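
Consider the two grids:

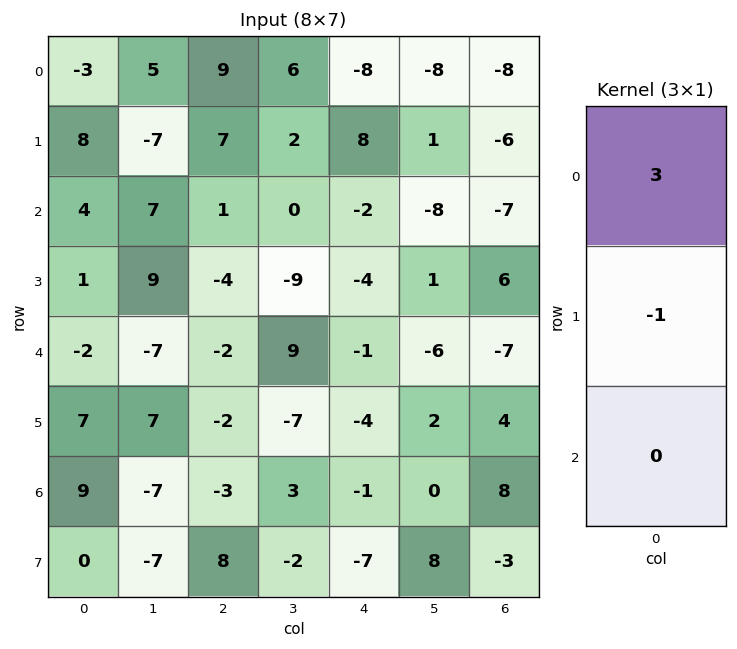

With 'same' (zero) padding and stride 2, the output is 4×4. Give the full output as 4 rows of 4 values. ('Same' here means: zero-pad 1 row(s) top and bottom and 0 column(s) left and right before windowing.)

3 -9 8 8
20 20 26 -11
5 -10 -11 25
12 -3 -11 4

Output[0,0]: The receptive field on the zero-padded input at this output position is [0 / -3 / 8]. Elementwise product with the kernel and sum: 0·3 + -3·-1.
Output[0,1]: The receptive field on the zero-padded input at this output position is [0 / 9 / 7]. Elementwise product with the kernel and sum: 0·3 + 9·-1.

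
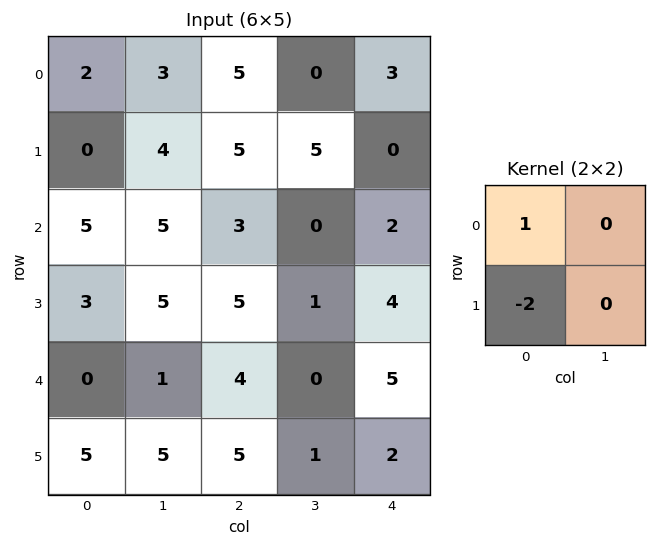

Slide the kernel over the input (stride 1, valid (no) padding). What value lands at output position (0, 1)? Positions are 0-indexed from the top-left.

The receptive field on the input at this output position is [3 5 / 4 5]. Elementwise product with the kernel and sum: 3·1 + 4·-2.

-5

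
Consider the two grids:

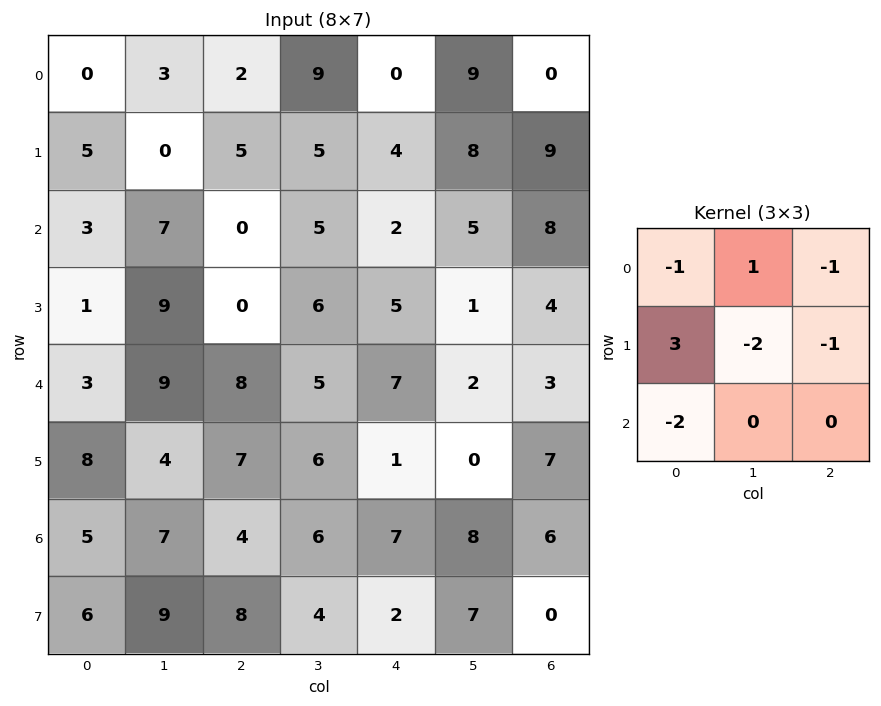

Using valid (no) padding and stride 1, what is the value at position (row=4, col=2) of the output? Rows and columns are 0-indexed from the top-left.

-10

The receptive field on the input at this output position is [8 5 7 / 7 6 1 / 4 6 7]. Elementwise product with the kernel and sum: 8·-1 + 5·1 + 7·-1 + 7·3 + 6·-2 + 1·-1 + 4·-2.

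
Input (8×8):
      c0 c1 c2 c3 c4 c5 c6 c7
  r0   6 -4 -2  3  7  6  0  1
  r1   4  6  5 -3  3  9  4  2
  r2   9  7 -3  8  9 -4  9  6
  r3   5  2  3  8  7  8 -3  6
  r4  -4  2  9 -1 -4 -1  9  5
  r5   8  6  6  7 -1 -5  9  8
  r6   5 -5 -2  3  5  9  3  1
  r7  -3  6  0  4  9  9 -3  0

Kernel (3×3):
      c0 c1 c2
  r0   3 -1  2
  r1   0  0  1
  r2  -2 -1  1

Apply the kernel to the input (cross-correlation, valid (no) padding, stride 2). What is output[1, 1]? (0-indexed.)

The receptive field on the input at this output position is [-3 8 9 / 3 8 7 / 9 -1 -4]. Elementwise product with the kernel and sum: -3·3 + 8·-1 + 9·2 + 7·1 + 9·-2 + -1·-1 + -4·1.

-13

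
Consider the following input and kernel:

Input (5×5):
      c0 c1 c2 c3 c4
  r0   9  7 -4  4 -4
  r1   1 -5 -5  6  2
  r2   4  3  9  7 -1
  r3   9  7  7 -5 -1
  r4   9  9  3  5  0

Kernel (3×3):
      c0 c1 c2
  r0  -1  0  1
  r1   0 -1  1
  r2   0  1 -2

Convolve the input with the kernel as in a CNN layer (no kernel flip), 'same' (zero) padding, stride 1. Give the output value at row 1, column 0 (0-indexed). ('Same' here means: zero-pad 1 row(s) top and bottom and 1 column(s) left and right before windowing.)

-1

The receptive field on the zero-padded input at this output position is [0 9 7 / 0 1 -5 / 0 4 3]. Elementwise product with the kernel and sum: 0·-1 + 7·1 + 1·-1 + -5·1 + 4·1 + 3·-2.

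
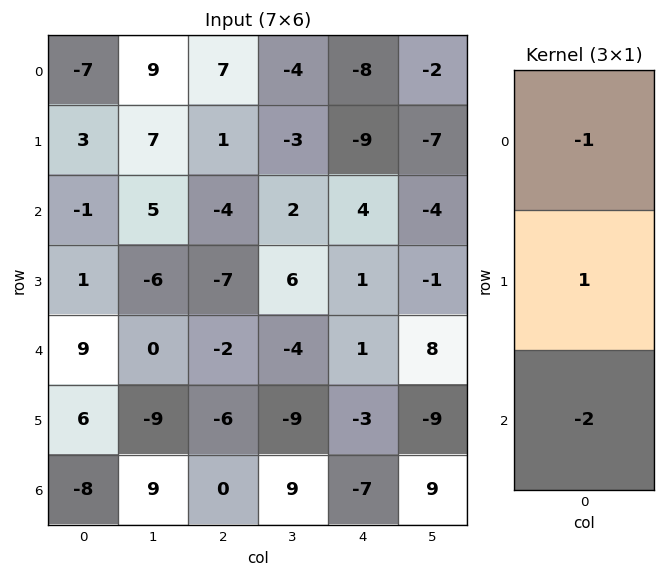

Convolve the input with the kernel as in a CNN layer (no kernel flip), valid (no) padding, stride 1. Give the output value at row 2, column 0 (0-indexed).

The receptive field on the input at this output position is [-1 / 1 / 9]. Elementwise product with the kernel and sum: -1·-1 + 1·1 + 9·-2.

-16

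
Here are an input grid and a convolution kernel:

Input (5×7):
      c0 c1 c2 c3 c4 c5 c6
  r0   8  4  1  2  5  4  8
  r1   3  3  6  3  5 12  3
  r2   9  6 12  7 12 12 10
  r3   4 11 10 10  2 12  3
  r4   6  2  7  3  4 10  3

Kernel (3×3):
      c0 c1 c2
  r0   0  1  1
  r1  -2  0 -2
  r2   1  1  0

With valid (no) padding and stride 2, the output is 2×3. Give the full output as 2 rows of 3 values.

Output[0,0]: The receptive field on the input at this output position is [8 4 1 / 3 3 6 / 9 6 12]. Elementwise product with the kernel and sum: 4·1 + 1·1 + 3·-2 + 6·-2 + 9·1 + 6·1.
Output[0,1]: The receptive field on the input at this output position is [1 2 5 / 6 3 5 / 12 7 12]. Elementwise product with the kernel and sum: 2·1 + 5·1 + 6·-2 + 5·-2 + 12·1 + 7·1.

2 4 20
-2 5 26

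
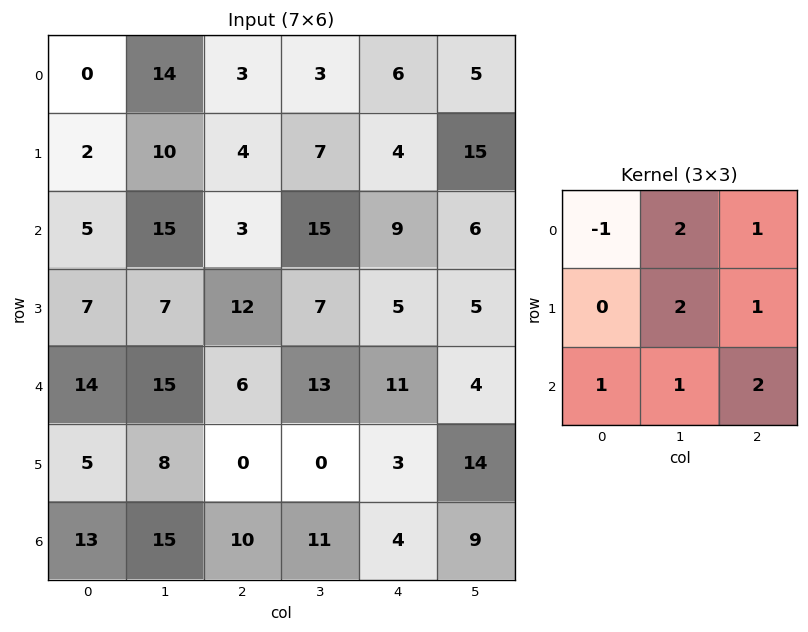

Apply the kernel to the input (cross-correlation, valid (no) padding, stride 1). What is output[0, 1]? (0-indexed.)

The receptive field on the input at this output position is [14 3 3 / 10 4 7 / 15 3 15]. Elementwise product with the kernel and sum: 14·-1 + 3·2 + 3·1 + 4·2 + 7·1 + 15·1 + 3·1 + 15·2.

58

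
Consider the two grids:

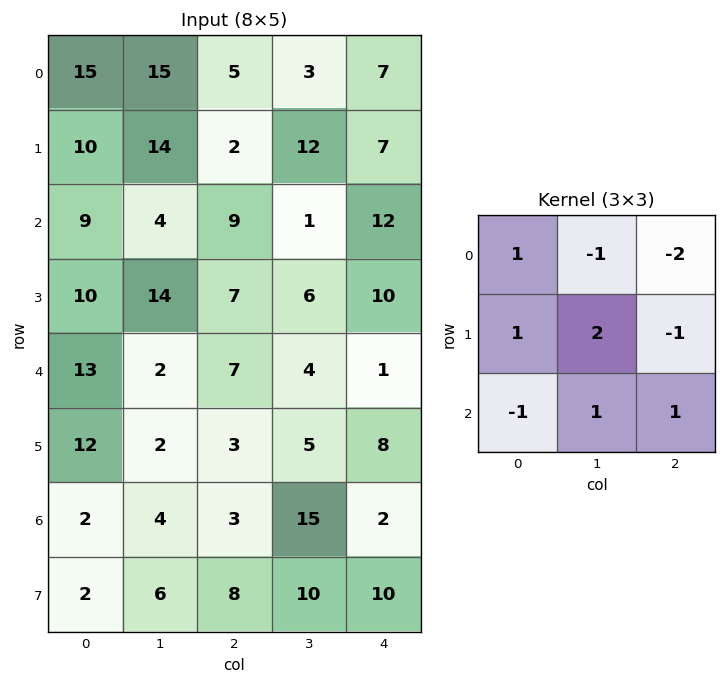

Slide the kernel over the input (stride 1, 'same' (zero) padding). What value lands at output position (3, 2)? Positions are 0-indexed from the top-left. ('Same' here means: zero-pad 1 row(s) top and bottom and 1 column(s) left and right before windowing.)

The receptive field on the zero-padded input at this output position is [4 9 1 / 14 7 6 / 2 7 4]. Elementwise product with the kernel and sum: 4·1 + 9·-1 + 1·-2 + 14·1 + 7·2 + 6·-1 + 2·-1 + 7·1 + 4·1.

24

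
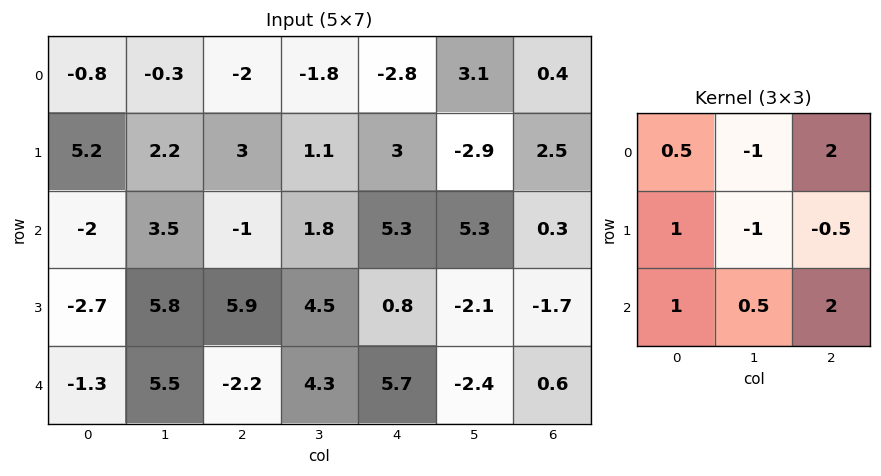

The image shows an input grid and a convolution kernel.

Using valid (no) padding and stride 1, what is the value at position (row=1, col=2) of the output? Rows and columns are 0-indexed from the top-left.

The receptive field on the input at this output position is [3 1.1 3 / -1 1.8 5.3 / 5.9 4.5 0.8]. Elementwise product with the kernel and sum: 3·0.5 + 1.1·-1 + 3·2 + -1·1 + 1.8·-1 + 5.3·-0.5 + 5.9·1 + 4.5·0.5 + 0.8·2.

10.7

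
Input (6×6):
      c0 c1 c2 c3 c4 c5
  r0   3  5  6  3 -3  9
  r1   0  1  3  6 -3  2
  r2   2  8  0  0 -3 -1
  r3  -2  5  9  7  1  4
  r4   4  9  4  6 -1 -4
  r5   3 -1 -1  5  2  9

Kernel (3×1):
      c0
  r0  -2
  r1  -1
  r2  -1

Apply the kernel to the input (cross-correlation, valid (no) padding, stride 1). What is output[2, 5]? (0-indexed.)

The receptive field on the input at this output position is [-1 / 4 / -4]. Elementwise product with the kernel and sum: -1·-2 + 4·-1 + -4·-1.

2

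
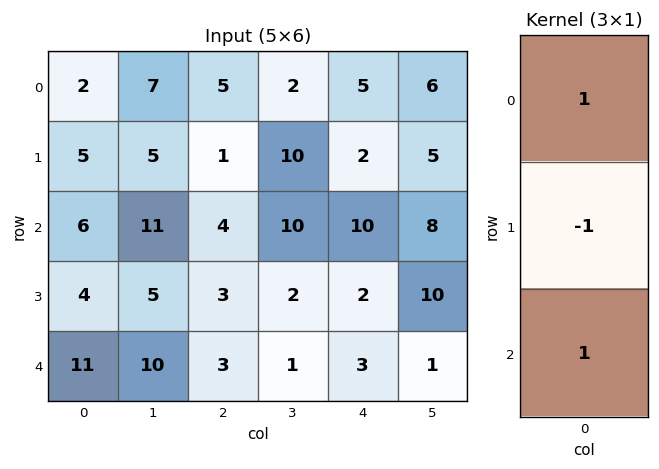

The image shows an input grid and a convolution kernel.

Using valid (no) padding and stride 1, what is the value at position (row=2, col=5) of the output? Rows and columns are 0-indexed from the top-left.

The receptive field on the input at this output position is [8 / 10 / 1]. Elementwise product with the kernel and sum: 8·1 + 10·-1 + 1·1.

-1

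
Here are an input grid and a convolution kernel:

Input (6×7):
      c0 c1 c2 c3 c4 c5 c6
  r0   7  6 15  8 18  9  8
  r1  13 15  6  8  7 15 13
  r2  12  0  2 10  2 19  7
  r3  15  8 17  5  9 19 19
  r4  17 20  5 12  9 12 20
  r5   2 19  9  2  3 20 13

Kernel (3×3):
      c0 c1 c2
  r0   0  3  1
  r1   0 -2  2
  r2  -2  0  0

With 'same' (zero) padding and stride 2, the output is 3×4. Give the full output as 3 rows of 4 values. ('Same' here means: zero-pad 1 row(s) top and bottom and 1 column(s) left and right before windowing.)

-2 -44 -34 -46
30 26 60 -13
59 32 48 -23

Output[0,0]: The receptive field on the zero-padded input at this output position is [0 0 0 / 0 7 6 / 0 13 15]. Elementwise product with the kernel and sum: 0·3 + 0·1 + 7·-2 + 6·2 + 0·-2.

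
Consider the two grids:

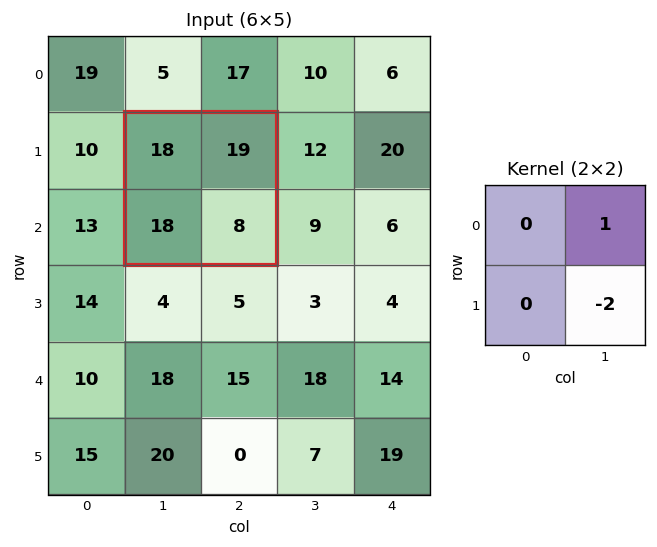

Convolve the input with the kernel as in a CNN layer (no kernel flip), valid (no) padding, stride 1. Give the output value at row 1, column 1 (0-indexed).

3

The receptive field on the input at this output position is [18 19 / 18 8]. Elementwise product with the kernel and sum: 19·1 + 8·-2.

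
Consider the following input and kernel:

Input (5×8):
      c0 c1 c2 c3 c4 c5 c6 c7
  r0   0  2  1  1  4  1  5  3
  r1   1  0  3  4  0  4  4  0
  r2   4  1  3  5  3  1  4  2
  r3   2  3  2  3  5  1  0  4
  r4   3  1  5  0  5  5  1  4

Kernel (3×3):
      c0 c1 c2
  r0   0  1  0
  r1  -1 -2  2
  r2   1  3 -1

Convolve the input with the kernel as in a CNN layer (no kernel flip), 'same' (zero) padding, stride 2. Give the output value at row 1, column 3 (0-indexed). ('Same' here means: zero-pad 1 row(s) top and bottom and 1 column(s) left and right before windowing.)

-4

The receptive field on the zero-padded input at this output position is [4 4 0 / 1 4 2 / 1 0 4]. Elementwise product with the kernel and sum: 4·1 + 1·-1 + 4·-2 + 2·2 + 1·1 + 0·3 + 4·-1.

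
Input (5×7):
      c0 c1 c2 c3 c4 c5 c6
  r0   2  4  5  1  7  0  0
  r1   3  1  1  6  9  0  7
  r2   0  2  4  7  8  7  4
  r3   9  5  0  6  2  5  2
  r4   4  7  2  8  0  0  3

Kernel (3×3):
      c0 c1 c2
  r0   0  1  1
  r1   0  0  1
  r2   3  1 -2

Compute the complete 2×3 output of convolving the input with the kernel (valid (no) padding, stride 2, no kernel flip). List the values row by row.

4 20 30
21 31 7

Output[0,0]: The receptive field on the input at this output position is [2 4 5 / 3 1 1 / 0 2 4]. Elementwise product with the kernel and sum: 4·1 + 5·1 + 1·1 + 0·3 + 2·1 + 4·-2.
Output[0,1]: The receptive field on the input at this output position is [5 1 7 / 1 6 9 / 4 7 8]. Elementwise product with the kernel and sum: 1·1 + 7·1 + 9·1 + 4·3 + 7·1 + 8·-2.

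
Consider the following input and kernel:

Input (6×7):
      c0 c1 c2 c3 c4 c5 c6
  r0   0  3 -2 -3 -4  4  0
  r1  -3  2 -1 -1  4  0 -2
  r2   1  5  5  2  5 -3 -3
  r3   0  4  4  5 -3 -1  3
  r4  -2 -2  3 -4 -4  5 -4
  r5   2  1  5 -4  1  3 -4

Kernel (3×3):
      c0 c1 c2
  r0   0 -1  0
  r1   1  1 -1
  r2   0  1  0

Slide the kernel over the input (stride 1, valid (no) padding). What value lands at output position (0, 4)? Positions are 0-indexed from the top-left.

-1

The receptive field on the input at this output position is [-4 4 0 / 4 0 -2 / 5 -3 -3]. Elementwise product with the kernel and sum: 4·-1 + 4·1 + 0·1 + -2·-1 + -3·1.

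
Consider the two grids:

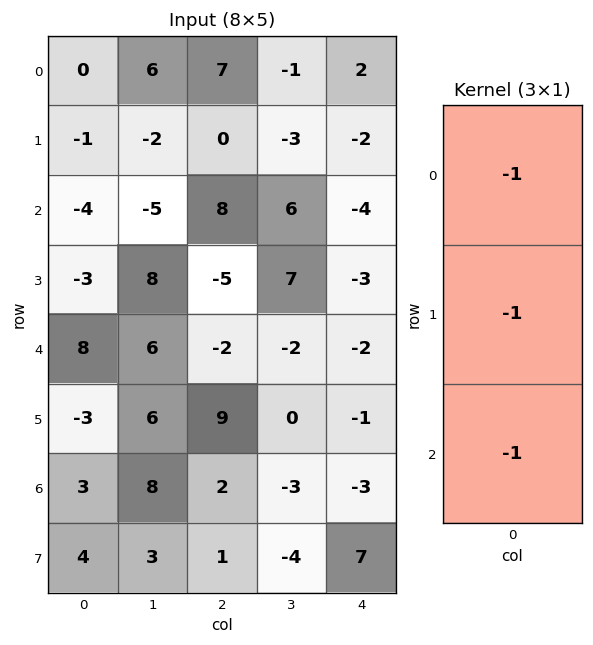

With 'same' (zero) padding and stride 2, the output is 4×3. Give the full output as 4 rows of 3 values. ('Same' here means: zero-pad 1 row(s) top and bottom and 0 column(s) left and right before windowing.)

1 -7 0
8 -3 9
-2 -2 6
-4 -12 -3

Output[0,0]: The receptive field on the zero-padded input at this output position is [0 / 0 / -1]. Elementwise product with the kernel and sum: 0·-1 + 0·-1 + -1·-1.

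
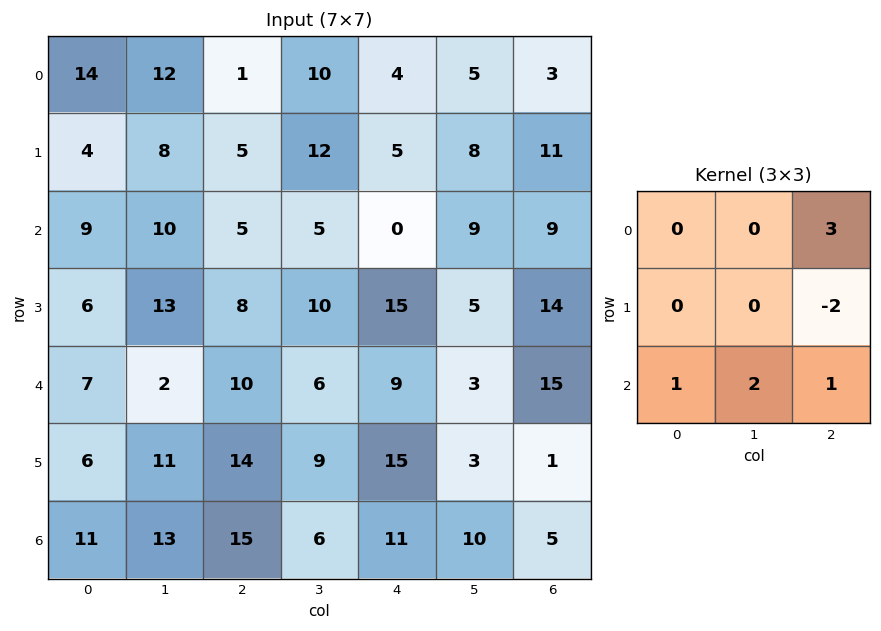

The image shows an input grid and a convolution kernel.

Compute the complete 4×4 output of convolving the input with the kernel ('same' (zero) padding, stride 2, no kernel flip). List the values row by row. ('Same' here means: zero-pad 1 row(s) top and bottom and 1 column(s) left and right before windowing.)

Output[0,0]: The receptive field on the zero-padded input at this output position is [0 0 0 / 0 14 12 / 0 4 8]. Elementwise product with the kernel and sum: 0·3 + 12·-2 + 0·1 + 4·2 + 8·1.

-8 10 20 30
29 65 51 33
58 66 51 5
7 15 -11 0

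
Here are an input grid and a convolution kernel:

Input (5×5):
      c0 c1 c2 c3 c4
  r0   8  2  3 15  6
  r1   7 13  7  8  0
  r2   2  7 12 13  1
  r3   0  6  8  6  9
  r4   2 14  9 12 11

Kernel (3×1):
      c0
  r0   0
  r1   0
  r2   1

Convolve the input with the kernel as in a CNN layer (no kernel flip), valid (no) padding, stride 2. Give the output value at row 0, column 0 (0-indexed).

The receptive field on the input at this output position is [8 / 7 / 2]. Elementwise product with the kernel and sum: 2·1.

2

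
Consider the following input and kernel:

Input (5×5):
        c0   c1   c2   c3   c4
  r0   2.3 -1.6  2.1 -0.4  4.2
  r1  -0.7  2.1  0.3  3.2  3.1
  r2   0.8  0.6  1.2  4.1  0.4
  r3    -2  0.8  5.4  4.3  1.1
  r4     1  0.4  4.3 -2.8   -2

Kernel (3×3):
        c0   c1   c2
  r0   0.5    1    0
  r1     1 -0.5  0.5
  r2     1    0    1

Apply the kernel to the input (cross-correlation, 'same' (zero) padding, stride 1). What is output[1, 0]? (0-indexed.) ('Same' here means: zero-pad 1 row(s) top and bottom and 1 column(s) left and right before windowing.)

The receptive field on the zero-padded input at this output position is [0 2.3 -1.6 / 0 -0.7 2.1 / 0 0.8 0.6]. Elementwise product with the kernel and sum: 0·0.5 + 2.3·1 + 0·1 + -0.7·-0.5 + 2.1·0.5 + 0·1 + 0.6·1.

4.3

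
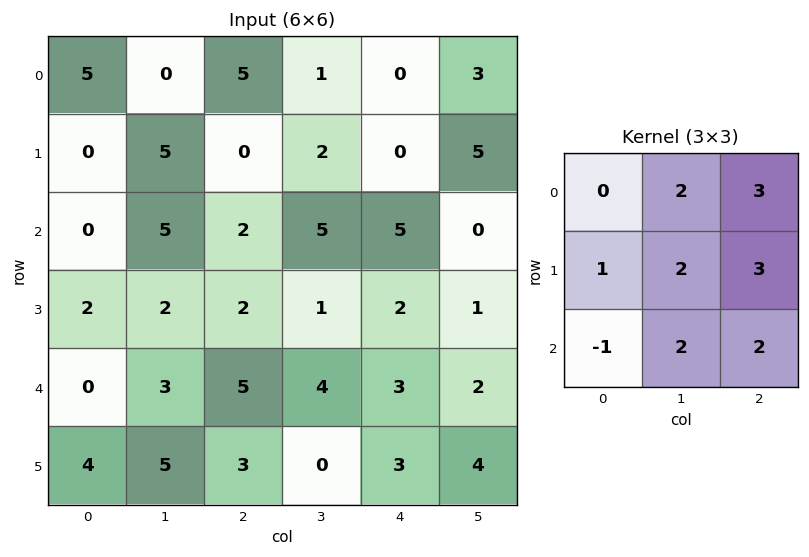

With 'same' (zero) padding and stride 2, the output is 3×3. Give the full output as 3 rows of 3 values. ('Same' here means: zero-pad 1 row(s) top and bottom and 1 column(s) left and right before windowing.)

Output[0,0]: The receptive field on the zero-padded input at this output position is [0 0 0 / 0 5 0 / 0 0 5]. Elementwise product with the kernel and sum: 0·2 + 0·3 + 0·1 + 5·2 + 0·3 + 0·-1 + 0·2 + 5·2.
Output[0,1]: The receptive field on the zero-padded input at this output position is [0 0 0 / 0 5 1 / 5 0 2]. Elementwise product with the kernel and sum: 0·2 + 0·3 + 0·1 + 5·2 + 1·3 + 5·-1 + 0·2 + 2·2.

20 12 18
38 34 35
37 33 37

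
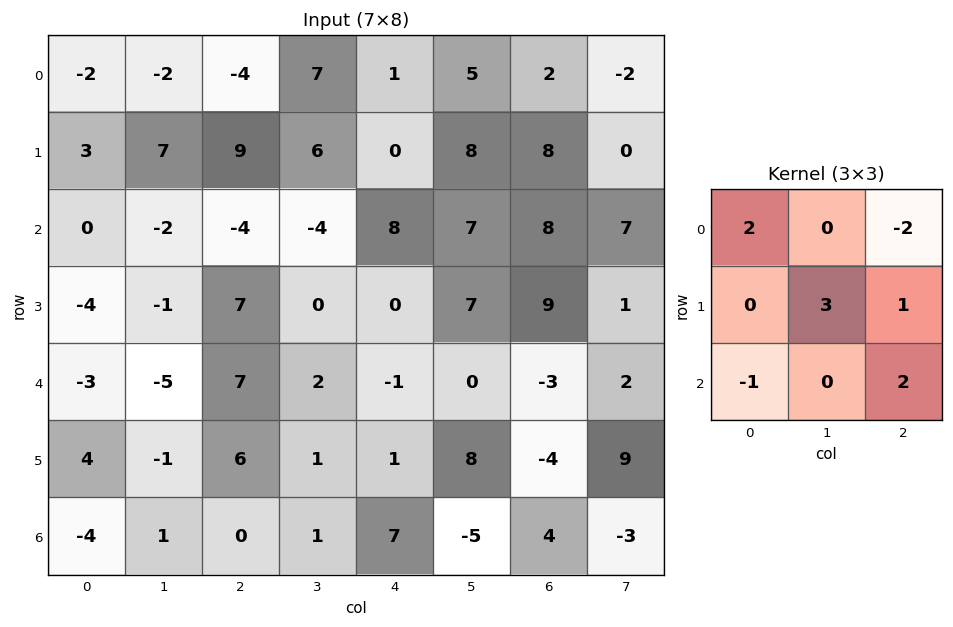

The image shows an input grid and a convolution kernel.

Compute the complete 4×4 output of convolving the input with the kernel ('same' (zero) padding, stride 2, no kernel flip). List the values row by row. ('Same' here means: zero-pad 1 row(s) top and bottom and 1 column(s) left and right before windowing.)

6 0 18 -4
-18 -13 41 42
-14 24 -2 15
-9 -3 2 7

Output[0,0]: The receptive field on the zero-padded input at this output position is [0 0 0 / 0 -2 -2 / 0 3 7]. Elementwise product with the kernel and sum: 0·2 + 0·-2 + -2·3 + -2·1 + 0·-1 + 7·2.
Output[0,1]: The receptive field on the zero-padded input at this output position is [0 0 0 / -2 -4 7 / 7 9 6]. Elementwise product with the kernel and sum: 0·2 + 0·-2 + -4·3 + 7·1 + 7·-1 + 6·2.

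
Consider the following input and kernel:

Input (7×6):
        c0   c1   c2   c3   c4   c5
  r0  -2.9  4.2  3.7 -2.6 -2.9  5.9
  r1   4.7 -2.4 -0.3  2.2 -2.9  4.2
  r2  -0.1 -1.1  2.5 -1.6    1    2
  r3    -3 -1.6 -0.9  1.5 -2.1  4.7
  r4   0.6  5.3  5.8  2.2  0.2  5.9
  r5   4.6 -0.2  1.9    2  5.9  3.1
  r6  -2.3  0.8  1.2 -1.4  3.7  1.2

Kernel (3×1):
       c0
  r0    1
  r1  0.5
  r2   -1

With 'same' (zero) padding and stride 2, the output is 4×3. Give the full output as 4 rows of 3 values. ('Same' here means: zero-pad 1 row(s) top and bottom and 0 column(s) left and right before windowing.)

-6.15 2.15 1.45
7.65 1.85 -0.3
-7.3 0.1 -7.9
3.45 2.5 7.75

Output[0,0]: The receptive field on the zero-padded input at this output position is [0 / -2.9 / 4.7]. Elementwise product with the kernel and sum: 0·1 + -2.9·0.5 + 4.7·-1.
Output[0,1]: The receptive field on the zero-padded input at this output position is [0 / 3.7 / -0.3]. Elementwise product with the kernel and sum: 0·1 + 3.7·0.5 + -0.3·-1.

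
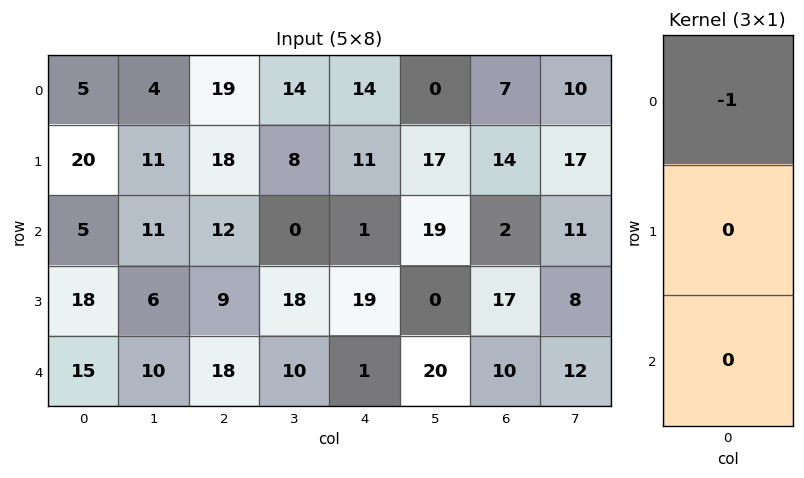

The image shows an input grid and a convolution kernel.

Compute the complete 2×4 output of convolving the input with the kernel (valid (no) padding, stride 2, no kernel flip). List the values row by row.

-5 -19 -14 -7
-5 -12 -1 -2

Output[0,0]: The receptive field on the input at this output position is [5 / 20 / 5]. Elementwise product with the kernel and sum: 5·-1.
Output[0,1]: The receptive field on the input at this output position is [19 / 18 / 12]. Elementwise product with the kernel and sum: 19·-1.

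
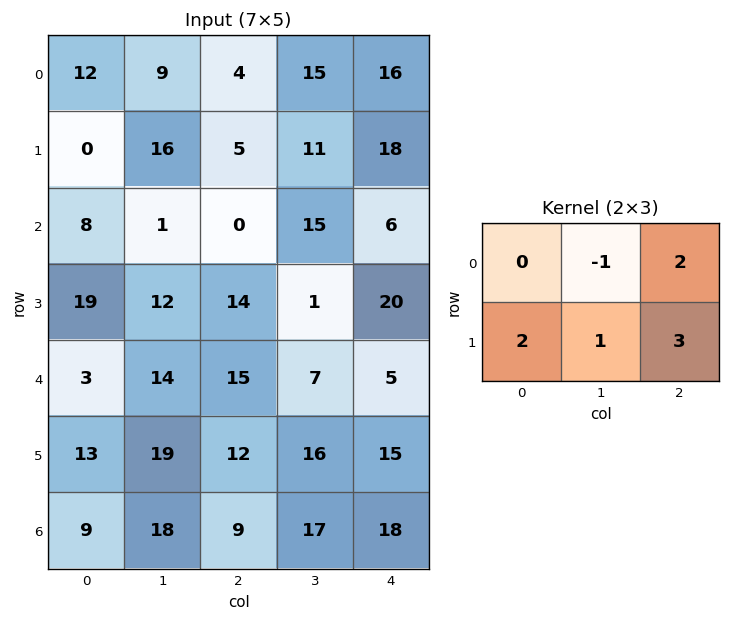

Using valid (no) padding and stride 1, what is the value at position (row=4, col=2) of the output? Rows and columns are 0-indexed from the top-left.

The receptive field on the input at this output position is [15 7 5 / 12 16 15]. Elementwise product with the kernel and sum: 7·-1 + 5·2 + 12·2 + 16·1 + 15·3.

88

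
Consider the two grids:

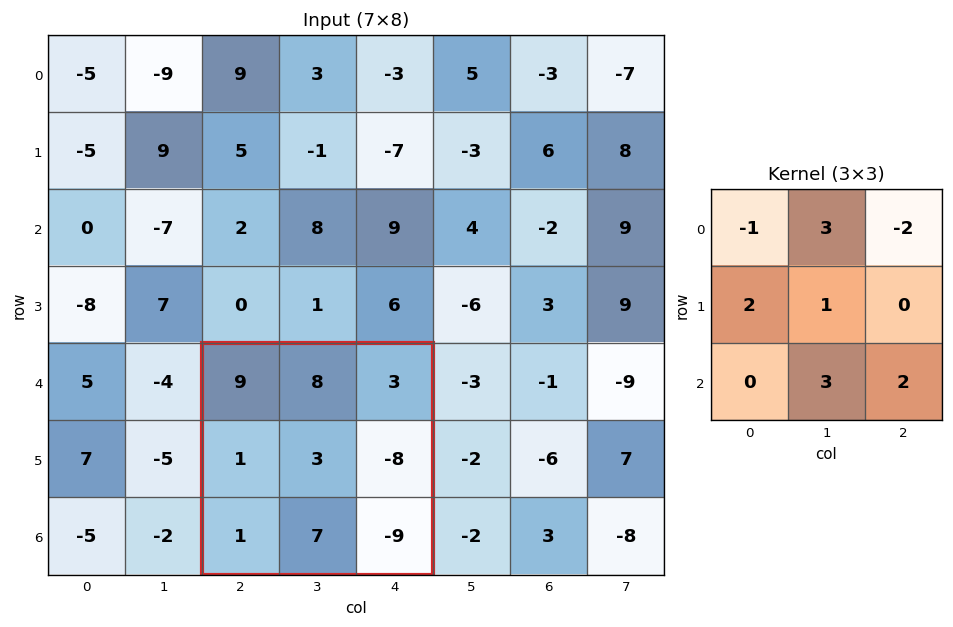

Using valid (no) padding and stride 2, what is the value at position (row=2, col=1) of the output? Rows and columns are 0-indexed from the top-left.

17

The receptive field on the input at this output position is [9 8 3 / 1 3 -8 / 1 7 -9]. Elementwise product with the kernel and sum: 9·-1 + 8·3 + 3·-2 + 1·2 + 3·1 + 7·3 + -9·2.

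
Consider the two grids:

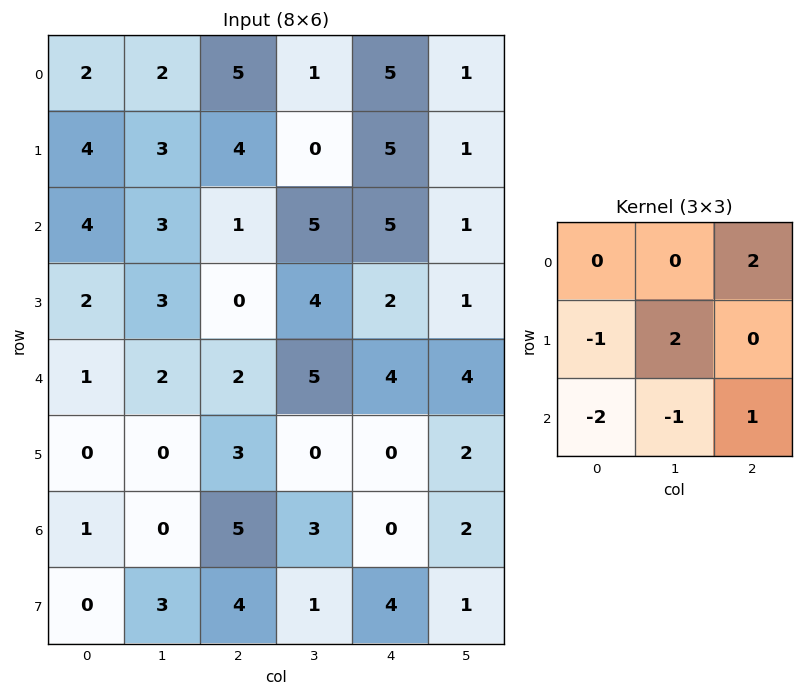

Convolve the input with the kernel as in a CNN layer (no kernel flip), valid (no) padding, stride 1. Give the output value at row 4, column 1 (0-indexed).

14

The receptive field on the input at this output position is [2 2 5 / 0 3 0 / 0 5 3]. Elementwise product with the kernel and sum: 5·2 + 0·-1 + 3·2 + 0·-2 + 5·-1 + 3·1.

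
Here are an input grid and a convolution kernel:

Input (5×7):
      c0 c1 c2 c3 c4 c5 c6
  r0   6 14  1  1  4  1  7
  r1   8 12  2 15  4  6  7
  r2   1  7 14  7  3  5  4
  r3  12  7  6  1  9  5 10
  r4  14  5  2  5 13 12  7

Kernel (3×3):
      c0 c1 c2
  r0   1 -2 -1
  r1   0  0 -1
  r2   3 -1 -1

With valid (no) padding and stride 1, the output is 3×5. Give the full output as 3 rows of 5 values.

-43 -4 23 -1 -12
-9 0 -27 -15 -7
2 -21 -24 -19 -1

Output[0,0]: The receptive field on the input at this output position is [6 14 1 / 8 12 2 / 1 7 14]. Elementwise product with the kernel and sum: 6·1 + 14·-2 + 1·-1 + 2·-1 + 1·3 + 7·-1 + 14·-1.
Output[0,1]: The receptive field on the input at this output position is [14 1 1 / 12 2 15 / 7 14 7]. Elementwise product with the kernel and sum: 14·1 + 1·-2 + 1·-1 + 15·-1 + 7·3 + 14·-1 + 7·-1.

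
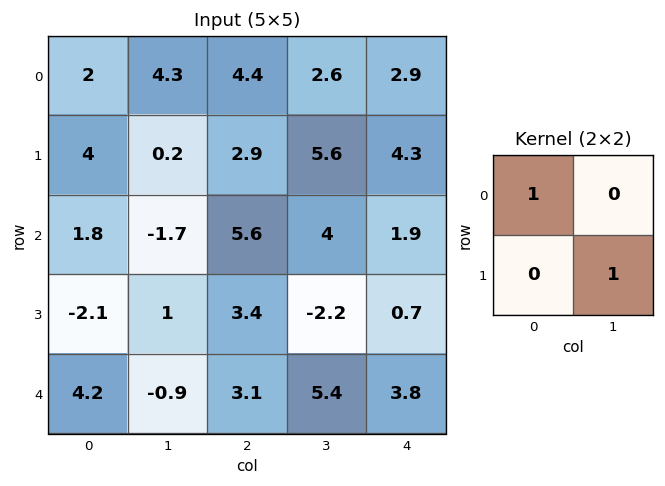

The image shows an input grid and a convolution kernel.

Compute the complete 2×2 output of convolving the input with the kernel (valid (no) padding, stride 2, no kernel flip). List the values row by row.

2.2 10
2.8 3.4

Output[0,0]: The receptive field on the input at this output position is [2 4.3 / 4 0.2]. Elementwise product with the kernel and sum: 2·1 + 0.2·1.
Output[0,1]: The receptive field on the input at this output position is [4.4 2.6 / 2.9 5.6]. Elementwise product with the kernel and sum: 4.4·1 + 5.6·1.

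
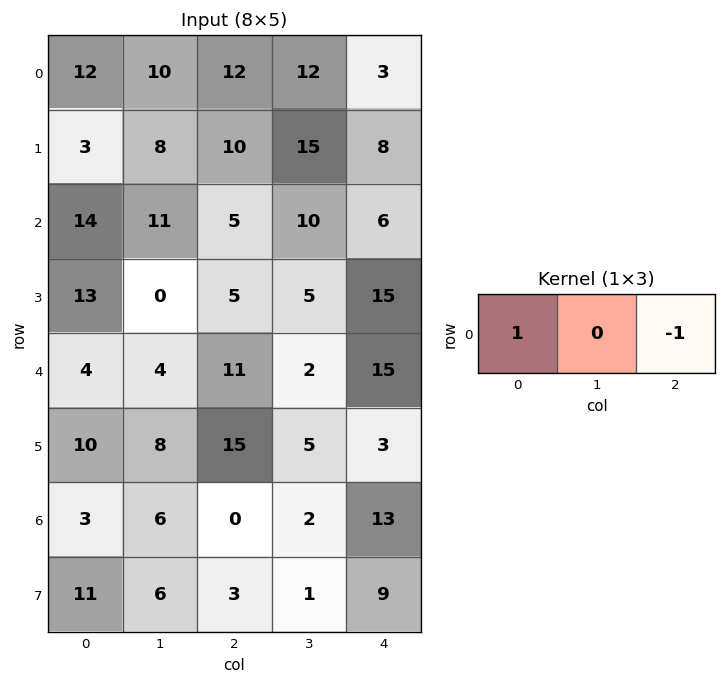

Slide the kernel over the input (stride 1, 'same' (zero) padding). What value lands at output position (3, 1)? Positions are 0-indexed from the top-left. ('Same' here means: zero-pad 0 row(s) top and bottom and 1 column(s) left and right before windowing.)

The receptive field on the zero-padded input at this output position is [13 0 5]. Elementwise product with the kernel and sum: 13·1 + 5·-1.

8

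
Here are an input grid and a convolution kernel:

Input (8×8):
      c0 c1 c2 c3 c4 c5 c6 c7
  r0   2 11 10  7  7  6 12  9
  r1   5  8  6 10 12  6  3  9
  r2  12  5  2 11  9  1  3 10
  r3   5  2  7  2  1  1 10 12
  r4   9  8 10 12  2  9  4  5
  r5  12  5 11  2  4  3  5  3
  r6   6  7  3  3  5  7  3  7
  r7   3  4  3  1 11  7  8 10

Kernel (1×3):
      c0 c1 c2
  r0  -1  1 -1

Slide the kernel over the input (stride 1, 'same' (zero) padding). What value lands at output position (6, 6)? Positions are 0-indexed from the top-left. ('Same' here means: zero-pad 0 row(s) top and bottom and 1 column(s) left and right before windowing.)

-11

The receptive field on the zero-padded input at this output position is [7 3 7]. Elementwise product with the kernel and sum: 7·-1 + 3·1 + 7·-1.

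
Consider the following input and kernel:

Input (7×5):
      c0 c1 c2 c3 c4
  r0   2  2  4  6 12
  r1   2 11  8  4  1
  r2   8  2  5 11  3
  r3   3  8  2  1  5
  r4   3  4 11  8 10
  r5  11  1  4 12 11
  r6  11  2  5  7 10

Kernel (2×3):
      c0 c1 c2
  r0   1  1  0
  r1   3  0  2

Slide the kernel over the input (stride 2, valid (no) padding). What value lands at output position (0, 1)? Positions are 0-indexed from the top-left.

36

The receptive field on the input at this output position is [4 6 12 / 8 4 1]. Elementwise product with the kernel and sum: 4·1 + 6·1 + 8·3 + 1·2.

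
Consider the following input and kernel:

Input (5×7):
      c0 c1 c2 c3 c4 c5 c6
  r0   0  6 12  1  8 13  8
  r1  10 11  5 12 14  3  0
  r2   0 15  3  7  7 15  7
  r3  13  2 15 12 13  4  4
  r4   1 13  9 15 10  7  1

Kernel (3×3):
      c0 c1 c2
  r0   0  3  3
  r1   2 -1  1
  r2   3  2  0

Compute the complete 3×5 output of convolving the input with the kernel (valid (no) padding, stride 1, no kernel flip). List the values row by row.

Output[0,0]: The receptive field on the input at this output position is [0 6 12 / 10 11 5 / 0 15 3]. Elementwise product with the kernel and sum: 6·3 + 12·3 + 10·2 + 11·-1 + 5·1 + 0·3 + 15·2.

98 119 62 111 139
79 121 153 135 62
122 88 130 146 136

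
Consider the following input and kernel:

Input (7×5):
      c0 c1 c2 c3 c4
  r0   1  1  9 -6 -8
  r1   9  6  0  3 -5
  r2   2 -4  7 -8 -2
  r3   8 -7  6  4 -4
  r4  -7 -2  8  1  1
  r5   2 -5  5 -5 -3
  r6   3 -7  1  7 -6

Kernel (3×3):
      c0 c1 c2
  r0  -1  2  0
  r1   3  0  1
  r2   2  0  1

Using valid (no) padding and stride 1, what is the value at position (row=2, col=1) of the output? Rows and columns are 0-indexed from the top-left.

-2

The receptive field on the input at this output position is [-4 7 -8 / -7 6 4 / -2 8 1]. Elementwise product with the kernel and sum: -4·-1 + 7·2 + -7·3 + 4·1 + -2·2 + 1·1.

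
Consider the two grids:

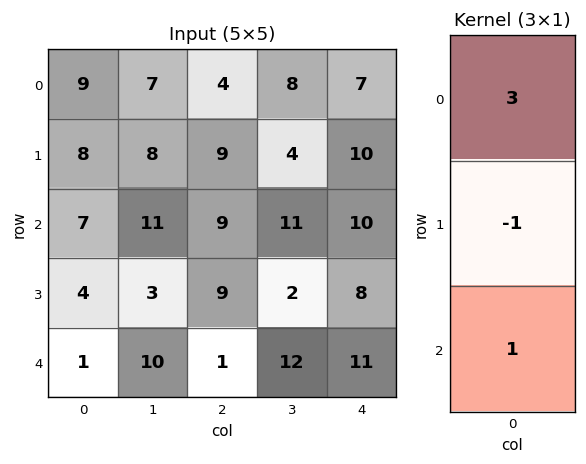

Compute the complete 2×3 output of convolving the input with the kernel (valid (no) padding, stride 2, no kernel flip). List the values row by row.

26 12 21
18 19 33

Output[0,0]: The receptive field on the input at this output position is [9 / 8 / 7]. Elementwise product with the kernel and sum: 9·3 + 8·-1 + 7·1.
Output[0,1]: The receptive field on the input at this output position is [4 / 9 / 9]. Elementwise product with the kernel and sum: 4·3 + 9·-1 + 9·1.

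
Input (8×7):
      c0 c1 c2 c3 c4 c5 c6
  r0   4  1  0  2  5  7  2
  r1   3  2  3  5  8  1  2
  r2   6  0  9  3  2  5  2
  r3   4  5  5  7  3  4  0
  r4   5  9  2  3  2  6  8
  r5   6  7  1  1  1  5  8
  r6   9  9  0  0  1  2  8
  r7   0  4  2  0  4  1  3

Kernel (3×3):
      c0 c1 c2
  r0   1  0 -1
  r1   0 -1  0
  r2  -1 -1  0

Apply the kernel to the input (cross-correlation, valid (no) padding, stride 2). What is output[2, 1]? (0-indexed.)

The receptive field on the input at this output position is [2 3 2 / 1 1 1 / 0 0 1]. Elementwise product with the kernel and sum: 2·1 + 2·-1 + 1·-1 + 0·-1 + 0·-1.

-1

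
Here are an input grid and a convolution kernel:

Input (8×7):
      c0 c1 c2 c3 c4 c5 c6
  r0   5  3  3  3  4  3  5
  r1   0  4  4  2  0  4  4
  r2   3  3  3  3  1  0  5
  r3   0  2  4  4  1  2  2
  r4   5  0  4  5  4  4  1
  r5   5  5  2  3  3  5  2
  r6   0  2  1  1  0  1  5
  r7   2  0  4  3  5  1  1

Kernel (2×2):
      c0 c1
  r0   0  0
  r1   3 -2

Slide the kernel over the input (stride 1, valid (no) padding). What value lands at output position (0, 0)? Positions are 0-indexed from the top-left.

-8

The receptive field on the input at this output position is [5 3 / 0 4]. Elementwise product with the kernel and sum: 0·3 + 4·-2.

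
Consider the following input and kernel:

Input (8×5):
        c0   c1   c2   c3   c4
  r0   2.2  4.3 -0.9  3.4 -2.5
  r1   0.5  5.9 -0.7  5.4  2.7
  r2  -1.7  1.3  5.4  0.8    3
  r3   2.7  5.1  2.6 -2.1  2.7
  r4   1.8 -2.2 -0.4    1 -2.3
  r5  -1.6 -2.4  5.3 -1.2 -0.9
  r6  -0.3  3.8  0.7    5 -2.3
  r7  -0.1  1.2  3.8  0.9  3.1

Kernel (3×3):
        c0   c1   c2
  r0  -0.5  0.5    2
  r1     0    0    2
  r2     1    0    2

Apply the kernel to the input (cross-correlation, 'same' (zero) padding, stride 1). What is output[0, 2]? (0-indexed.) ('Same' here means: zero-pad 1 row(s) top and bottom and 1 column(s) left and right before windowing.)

23.5

The receptive field on the zero-padded input at this output position is [0 0 0 / 4.3 -0.9 3.4 / 5.9 -0.7 5.4]. Elementwise product with the kernel and sum: 0·-0.5 + 0·0.5 + 0·2 + 3.4·2 + 5.9·1 + 5.4·2.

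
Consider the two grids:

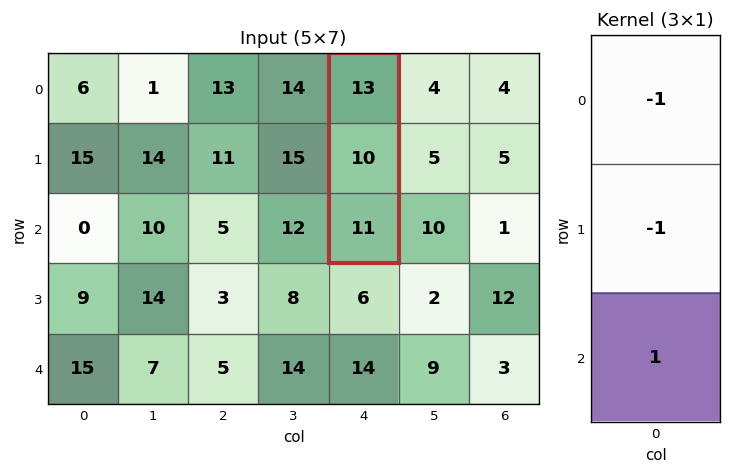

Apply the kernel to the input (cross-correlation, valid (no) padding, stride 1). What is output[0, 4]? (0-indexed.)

The receptive field on the input at this output position is [13 / 10 / 11]. Elementwise product with the kernel and sum: 13·-1 + 10·-1 + 11·1.

-12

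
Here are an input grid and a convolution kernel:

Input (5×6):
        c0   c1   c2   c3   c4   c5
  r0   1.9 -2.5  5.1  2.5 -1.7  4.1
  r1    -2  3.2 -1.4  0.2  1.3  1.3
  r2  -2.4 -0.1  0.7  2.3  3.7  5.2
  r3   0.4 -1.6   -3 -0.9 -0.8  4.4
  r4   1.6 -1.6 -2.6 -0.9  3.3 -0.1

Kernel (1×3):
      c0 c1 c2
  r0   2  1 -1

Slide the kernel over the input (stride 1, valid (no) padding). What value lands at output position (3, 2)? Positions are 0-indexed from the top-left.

The receptive field on the input at this output position is [-3 -0.9 -0.8]. Elementwise product with the kernel and sum: -3·2 + -0.9·1 + -0.8·-1.

-6.1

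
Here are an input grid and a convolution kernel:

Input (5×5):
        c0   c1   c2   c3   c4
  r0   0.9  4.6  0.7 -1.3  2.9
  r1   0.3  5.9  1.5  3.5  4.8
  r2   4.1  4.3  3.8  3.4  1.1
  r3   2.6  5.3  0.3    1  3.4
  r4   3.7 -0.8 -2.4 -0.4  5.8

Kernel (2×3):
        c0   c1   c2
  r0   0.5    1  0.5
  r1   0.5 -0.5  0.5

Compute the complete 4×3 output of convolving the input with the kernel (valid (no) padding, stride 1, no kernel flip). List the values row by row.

3.35 6.3 1.9
8.6 8.15 7.4
7.05 10.65 7.2
7.8 4.05 4.75

Output[0,0]: The receptive field on the input at this output position is [0.9 4.6 0.7 / 0.3 5.9 1.5]. Elementwise product with the kernel and sum: 0.9·0.5 + 4.6·1 + 0.7·0.5 + 0.3·0.5 + 5.9·-0.5 + 1.5·0.5.
Output[0,1]: The receptive field on the input at this output position is [4.6 0.7 -1.3 / 5.9 1.5 3.5]. Elementwise product with the kernel and sum: 4.6·0.5 + 0.7·1 + -1.3·0.5 + 5.9·0.5 + 1.5·-0.5 + 3.5·0.5.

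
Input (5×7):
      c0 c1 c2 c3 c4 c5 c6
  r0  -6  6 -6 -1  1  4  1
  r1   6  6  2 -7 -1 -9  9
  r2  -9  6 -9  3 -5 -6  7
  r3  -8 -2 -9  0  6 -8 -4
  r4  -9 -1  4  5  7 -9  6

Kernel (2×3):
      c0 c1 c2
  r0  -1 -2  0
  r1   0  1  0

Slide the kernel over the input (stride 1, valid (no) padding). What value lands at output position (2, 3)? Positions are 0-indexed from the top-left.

The receptive field on the input at this output position is [3 -5 -6 / 0 6 -8]. Elementwise product with the kernel and sum: 3·-1 + -5·-2 + 6·1.

13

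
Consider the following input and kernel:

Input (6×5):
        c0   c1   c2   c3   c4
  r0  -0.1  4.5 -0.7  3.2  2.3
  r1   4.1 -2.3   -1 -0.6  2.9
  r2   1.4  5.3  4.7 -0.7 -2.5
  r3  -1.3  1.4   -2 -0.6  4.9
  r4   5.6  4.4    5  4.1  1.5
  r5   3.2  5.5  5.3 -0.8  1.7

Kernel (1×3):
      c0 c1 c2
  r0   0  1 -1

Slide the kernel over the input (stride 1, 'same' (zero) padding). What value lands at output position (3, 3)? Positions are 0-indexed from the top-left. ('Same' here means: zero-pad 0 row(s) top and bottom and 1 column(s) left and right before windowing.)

-5.5

The receptive field on the zero-padded input at this output position is [-2 -0.6 4.9]. Elementwise product with the kernel and sum: -0.6·1 + 4.9·-1.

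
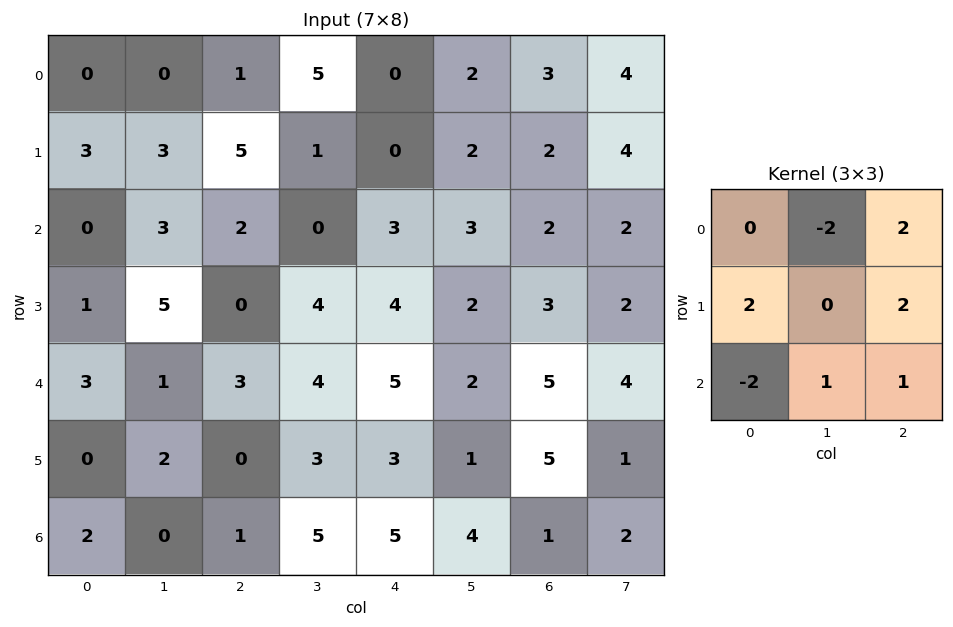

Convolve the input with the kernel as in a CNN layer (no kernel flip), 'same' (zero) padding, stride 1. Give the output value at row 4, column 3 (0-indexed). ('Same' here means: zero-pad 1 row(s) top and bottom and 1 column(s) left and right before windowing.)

22

The receptive field on the zero-padded input at this output position is [0 4 4 / 3 4 5 / 0 3 3]. Elementwise product with the kernel and sum: 4·-2 + 4·2 + 3·2 + 5·2 + 0·-2 + 3·1 + 3·1.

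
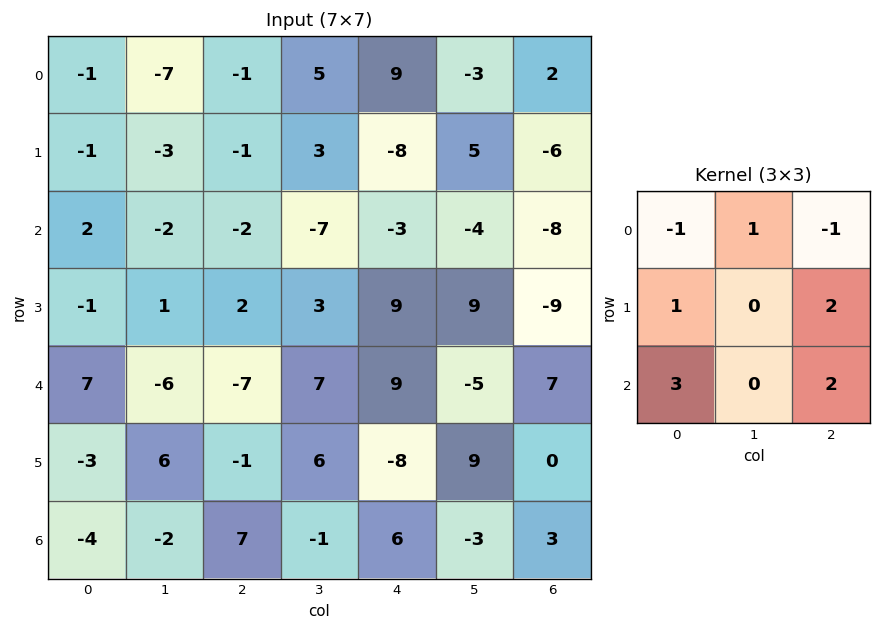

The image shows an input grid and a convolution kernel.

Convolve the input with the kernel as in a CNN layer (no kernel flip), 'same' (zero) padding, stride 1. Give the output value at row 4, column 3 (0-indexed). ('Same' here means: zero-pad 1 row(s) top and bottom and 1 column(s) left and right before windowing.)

The receptive field on the zero-padded input at this output position is [2 3 9 / -7 7 9 / -1 6 -8]. Elementwise product with the kernel and sum: 2·-1 + 3·1 + 9·-1 + -7·1 + 9·2 + -1·3 + -8·2.

-16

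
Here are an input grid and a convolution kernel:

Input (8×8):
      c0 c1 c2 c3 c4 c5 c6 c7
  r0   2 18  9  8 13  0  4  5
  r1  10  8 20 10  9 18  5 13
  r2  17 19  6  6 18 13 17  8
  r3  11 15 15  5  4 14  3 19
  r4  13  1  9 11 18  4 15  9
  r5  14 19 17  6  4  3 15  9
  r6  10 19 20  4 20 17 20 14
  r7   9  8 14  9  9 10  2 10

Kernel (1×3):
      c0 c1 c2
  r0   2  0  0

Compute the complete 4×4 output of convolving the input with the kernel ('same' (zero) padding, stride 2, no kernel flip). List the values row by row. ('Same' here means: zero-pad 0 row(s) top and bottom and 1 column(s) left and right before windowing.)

Output[0,0]: The receptive field on the zero-padded input at this output position is [0 2 18]. Elementwise product with the kernel and sum: 0·2.
Output[0,1]: The receptive field on the zero-padded input at this output position is [18 9 8]. Elementwise product with the kernel and sum: 18·2.

0 36 16 0
0 38 12 26
0 2 22 8
0 38 8 34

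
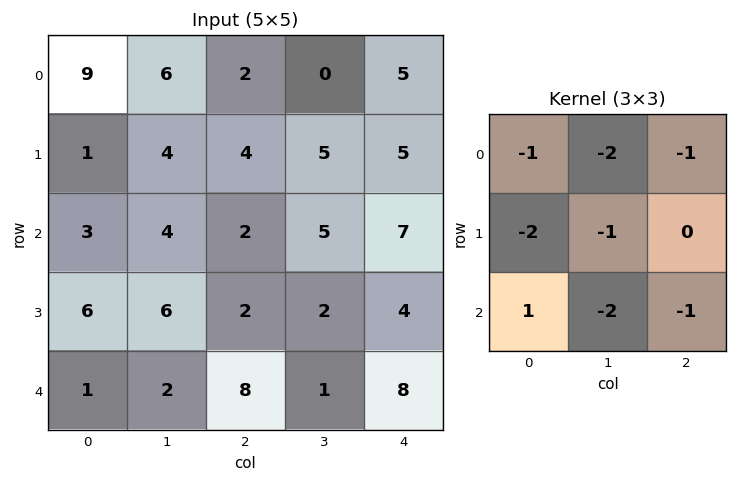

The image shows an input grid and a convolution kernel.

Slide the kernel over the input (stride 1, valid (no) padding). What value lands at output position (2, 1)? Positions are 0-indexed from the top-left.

-42

The receptive field on the input at this output position is [4 2 5 / 6 2 2 / 2 8 1]. Elementwise product with the kernel and sum: 4·-1 + 2·-2 + 5·-1 + 6·-2 + 2·-1 + 2·1 + 8·-2 + 1·-1.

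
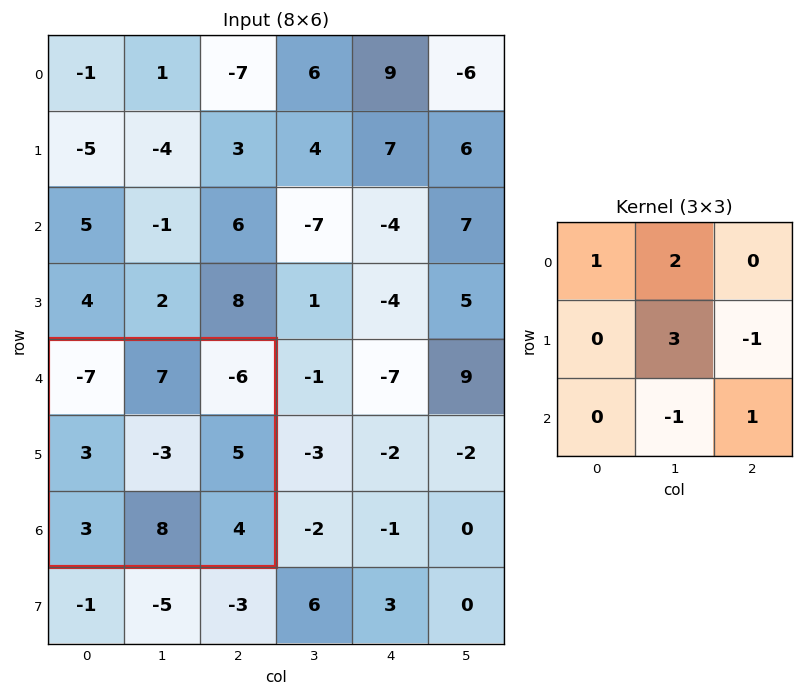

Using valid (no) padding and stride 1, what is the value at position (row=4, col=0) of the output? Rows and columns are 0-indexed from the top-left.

-11

The receptive field on the input at this output position is [-7 7 -6 / 3 -3 5 / 3 8 4]. Elementwise product with the kernel and sum: -7·1 + 7·2 + -3·3 + 5·-1 + 8·-1 + 4·1.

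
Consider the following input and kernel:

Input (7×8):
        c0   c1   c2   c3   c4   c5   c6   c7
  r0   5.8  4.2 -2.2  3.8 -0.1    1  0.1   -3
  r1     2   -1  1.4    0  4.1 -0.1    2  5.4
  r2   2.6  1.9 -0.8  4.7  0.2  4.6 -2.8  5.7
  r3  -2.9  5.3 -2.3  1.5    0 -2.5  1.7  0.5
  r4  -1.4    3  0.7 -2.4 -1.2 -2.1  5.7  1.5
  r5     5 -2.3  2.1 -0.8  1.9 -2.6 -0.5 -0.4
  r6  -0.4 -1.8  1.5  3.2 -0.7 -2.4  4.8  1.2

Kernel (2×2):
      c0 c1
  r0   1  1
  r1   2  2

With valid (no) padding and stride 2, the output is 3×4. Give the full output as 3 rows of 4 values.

12 4.4 8.9 11.9
9.3 2.3 -0.2 7.3
7 0.9 -4.7 5.4

Output[0,0]: The receptive field on the input at this output position is [5.8 4.2 / 2 -1]. Elementwise product with the kernel and sum: 5.8·1 + 4.2·1 + 2·2 + -1·2.
Output[0,1]: The receptive field on the input at this output position is [-2.2 3.8 / 1.4 0]. Elementwise product with the kernel and sum: -2.2·1 + 3.8·1 + 1.4·2 + 0·2.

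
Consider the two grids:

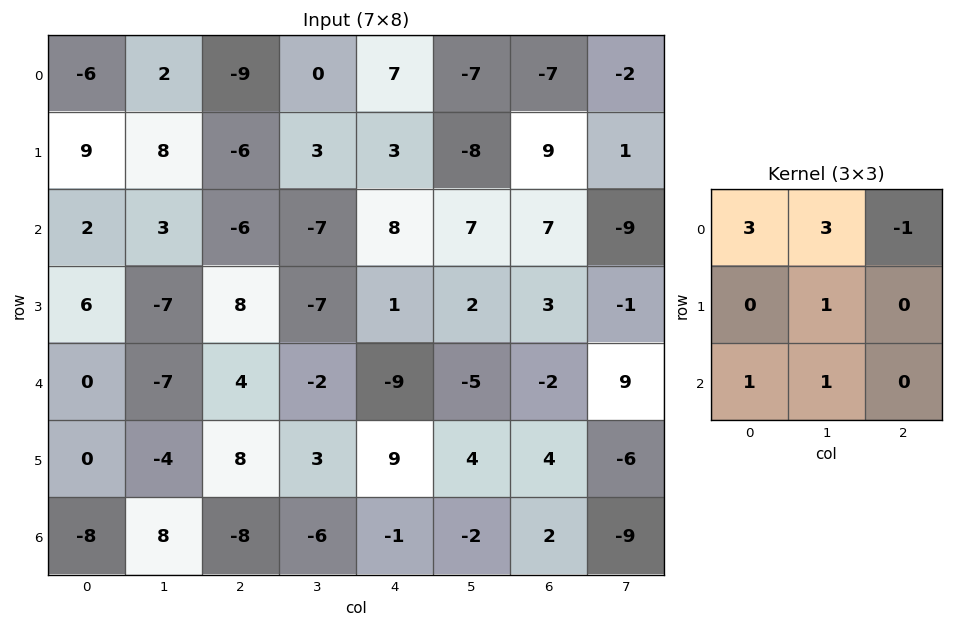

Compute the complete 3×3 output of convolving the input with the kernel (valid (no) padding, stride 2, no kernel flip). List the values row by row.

Output[0,0]: The receptive field on the input at this output position is [-6 2 -9 / 9 8 -6 / 2 3 -6]. Elementwise product with the kernel and sum: -6·3 + 2·3 + -9·-1 + 8·1 + 2·1 + 3·1.

10 -44 14
7 -52 26
-29 4 -39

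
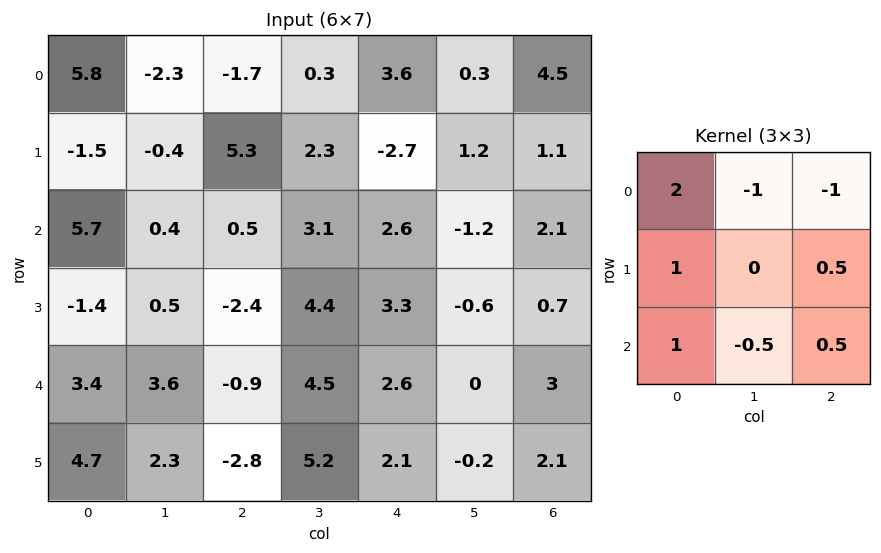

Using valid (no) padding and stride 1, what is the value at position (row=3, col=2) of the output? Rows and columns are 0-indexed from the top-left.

The receptive field on the input at this output position is [-2.4 4.4 3.3 / -0.9 4.5 2.6 / -2.8 5.2 2.1]. Elementwise product with the kernel and sum: -2.4·2 + 4.4·-1 + 3.3·-1 + -0.9·1 + 2.6·0.5 + -2.8·1 + 5.2·-0.5 + 2.1·0.5.

-16.45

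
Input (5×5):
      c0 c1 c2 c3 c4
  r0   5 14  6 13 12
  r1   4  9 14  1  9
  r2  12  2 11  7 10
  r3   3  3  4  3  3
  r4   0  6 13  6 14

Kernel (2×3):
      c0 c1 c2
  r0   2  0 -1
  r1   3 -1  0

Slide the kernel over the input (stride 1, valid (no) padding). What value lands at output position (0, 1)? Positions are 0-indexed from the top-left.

28

The receptive field on the input at this output position is [14 6 13 / 9 14 1]. Elementwise product with the kernel and sum: 14·2 + 13·-1 + 9·3 + 14·-1.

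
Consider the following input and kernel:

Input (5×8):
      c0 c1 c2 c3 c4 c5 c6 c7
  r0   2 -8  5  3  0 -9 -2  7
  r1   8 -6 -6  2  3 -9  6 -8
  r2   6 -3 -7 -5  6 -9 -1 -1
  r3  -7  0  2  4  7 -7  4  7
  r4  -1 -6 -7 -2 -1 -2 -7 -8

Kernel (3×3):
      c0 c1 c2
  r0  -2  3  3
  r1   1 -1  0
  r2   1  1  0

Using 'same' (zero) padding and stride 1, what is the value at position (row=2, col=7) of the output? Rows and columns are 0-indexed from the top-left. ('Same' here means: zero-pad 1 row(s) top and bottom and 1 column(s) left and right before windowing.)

The receptive field on the zero-padded input at this output position is [6 -8 0 / -1 -1 0 / 4 7 0]. Elementwise product with the kernel and sum: 6·-2 + -8·3 + 0·3 + -1·1 + -1·-1 + 4·1 + 7·1.

-25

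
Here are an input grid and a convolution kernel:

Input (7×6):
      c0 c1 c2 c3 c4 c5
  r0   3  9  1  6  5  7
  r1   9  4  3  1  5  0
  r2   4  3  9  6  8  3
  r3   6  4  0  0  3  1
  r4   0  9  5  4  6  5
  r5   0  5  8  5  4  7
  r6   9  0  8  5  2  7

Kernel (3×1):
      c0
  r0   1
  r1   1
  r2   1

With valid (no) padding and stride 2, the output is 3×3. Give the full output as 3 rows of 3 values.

Output[0,0]: The receptive field on the input at this output position is [3 / 9 / 4]. Elementwise product with the kernel and sum: 3·1 + 9·1 + 4·1.
Output[0,1]: The receptive field on the input at this output position is [1 / 3 / 9]. Elementwise product with the kernel and sum: 1·1 + 3·1 + 9·1.

16 13 18
10 14 17
9 21 12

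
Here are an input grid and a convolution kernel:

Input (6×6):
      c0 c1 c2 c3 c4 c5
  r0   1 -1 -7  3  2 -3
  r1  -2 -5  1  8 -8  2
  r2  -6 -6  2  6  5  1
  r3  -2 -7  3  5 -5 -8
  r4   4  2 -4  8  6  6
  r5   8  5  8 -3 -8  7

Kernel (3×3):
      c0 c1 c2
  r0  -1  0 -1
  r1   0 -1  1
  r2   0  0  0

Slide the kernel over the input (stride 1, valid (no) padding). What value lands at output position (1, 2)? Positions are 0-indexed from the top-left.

6

The receptive field on the input at this output position is [1 8 -8 / 2 6 5 / 3 5 -5]. Elementwise product with the kernel and sum: 1·-1 + -8·-1 + 6·-1 + 5·1.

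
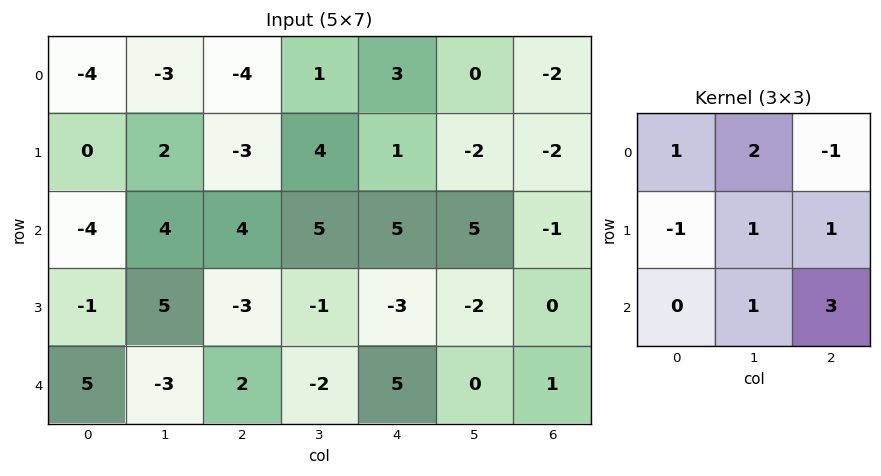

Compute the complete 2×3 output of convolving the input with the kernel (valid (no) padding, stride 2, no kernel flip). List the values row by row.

Output[0,0]: The receptive field on the input at this output position is [-4 -3 -4 / 0 2 -3 / -4 4 4]. Elementwise product with the kernel and sum: -4·1 + -3·2 + -4·-1 + 0·-1 + 2·1 + -3·1 + 4·1 + 4·3.
Output[0,1]: The receptive field on the input at this output position is [-4 1 3 / -3 4 1 / 4 5 5]. Elementwise product with the kernel and sum: -4·1 + 1·2 + 3·-1 + -3·-1 + 4·1 + 1·1 + 5·1 + 5·3.

9 23 2
6 21 20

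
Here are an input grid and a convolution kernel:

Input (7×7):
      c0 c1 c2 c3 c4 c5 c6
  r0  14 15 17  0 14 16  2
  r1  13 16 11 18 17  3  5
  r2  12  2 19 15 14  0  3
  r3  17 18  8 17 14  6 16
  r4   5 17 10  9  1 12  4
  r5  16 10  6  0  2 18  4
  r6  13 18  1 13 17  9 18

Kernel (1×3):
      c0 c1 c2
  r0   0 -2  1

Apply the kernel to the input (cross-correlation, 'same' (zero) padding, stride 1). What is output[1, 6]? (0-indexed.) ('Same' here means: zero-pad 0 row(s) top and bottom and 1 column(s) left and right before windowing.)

The receptive field on the zero-padded input at this output position is [3 5 0]. Elementwise product with the kernel and sum: 5·-2 + 0·1.

-10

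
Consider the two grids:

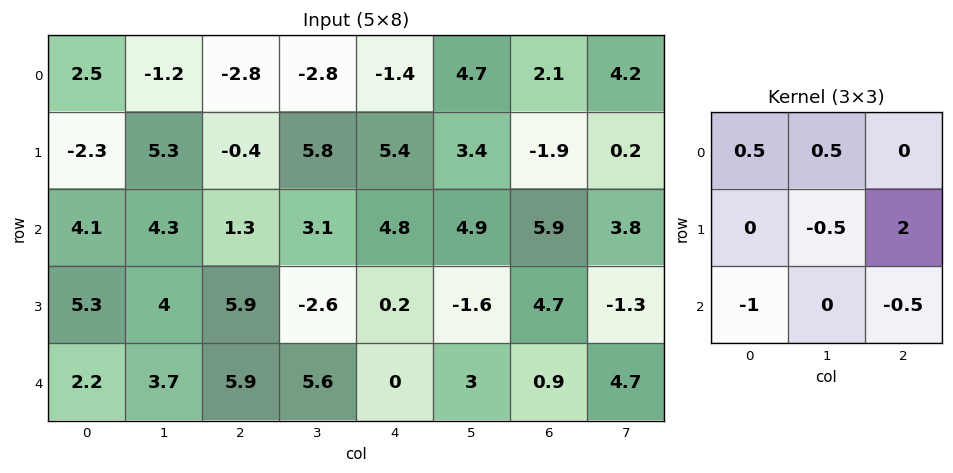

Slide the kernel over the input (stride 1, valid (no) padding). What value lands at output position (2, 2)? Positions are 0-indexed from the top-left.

-2

The receptive field on the input at this output position is [1.3 3.1 4.8 / 5.9 -2.6 0.2 / 5.9 5.6 0]. Elementwise product with the kernel and sum: 1.3·0.5 + 3.1·0.5 + -2.6·-0.5 + 0.2·2 + 5.9·-1 + 0·-0.5.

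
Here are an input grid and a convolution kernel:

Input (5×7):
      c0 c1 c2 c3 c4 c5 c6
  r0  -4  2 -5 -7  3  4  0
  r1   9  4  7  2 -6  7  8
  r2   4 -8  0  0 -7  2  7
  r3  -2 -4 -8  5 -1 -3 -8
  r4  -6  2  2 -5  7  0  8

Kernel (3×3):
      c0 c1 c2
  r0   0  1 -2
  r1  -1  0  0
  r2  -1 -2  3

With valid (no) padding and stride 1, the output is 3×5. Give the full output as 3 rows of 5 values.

Output[0,0]: The receptive field on the input at this output position is [-4 2 -5 / 9 4 7 / 4 -8 0]. Elementwise product with the kernel and sum: 2·1 + -5·-2 + 9·-1 + 4·-1 + -8·-2 + 0·3.

15 13 -41 13 34
-28 46 9 -32 -19
2 -17 51 -25 6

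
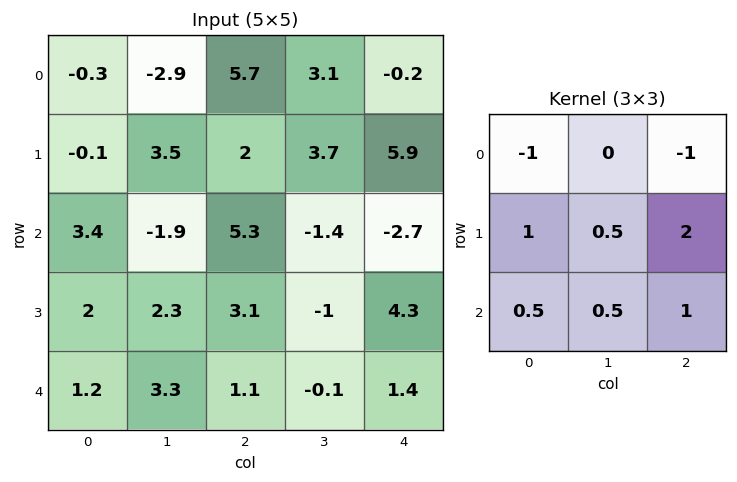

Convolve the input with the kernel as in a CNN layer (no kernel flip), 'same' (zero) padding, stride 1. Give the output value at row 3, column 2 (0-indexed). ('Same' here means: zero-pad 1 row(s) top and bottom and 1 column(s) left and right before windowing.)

7.25

The receptive field on the zero-padded input at this output position is [-1.9 5.3 -1.4 / 2.3 3.1 -1 / 3.3 1.1 -0.1]. Elementwise product with the kernel and sum: -1.9·-1 + -1.4·-1 + 2.3·1 + 3.1·0.5 + -1·2 + 3.3·0.5 + 1.1·0.5 + -0.1·1.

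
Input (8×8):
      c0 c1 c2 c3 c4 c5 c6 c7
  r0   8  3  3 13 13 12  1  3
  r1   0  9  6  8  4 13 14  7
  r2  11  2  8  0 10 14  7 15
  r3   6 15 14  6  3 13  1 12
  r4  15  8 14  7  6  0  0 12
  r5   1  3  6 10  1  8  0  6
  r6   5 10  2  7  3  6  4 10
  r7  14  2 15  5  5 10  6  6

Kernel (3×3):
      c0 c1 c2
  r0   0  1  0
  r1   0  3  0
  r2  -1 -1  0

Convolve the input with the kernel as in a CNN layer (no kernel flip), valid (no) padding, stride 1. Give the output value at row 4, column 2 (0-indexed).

28

The receptive field on the input at this output position is [14 7 6 / 6 10 1 / 2 7 3]. Elementwise product with the kernel and sum: 7·1 + 10·3 + 2·-1 + 7·-1.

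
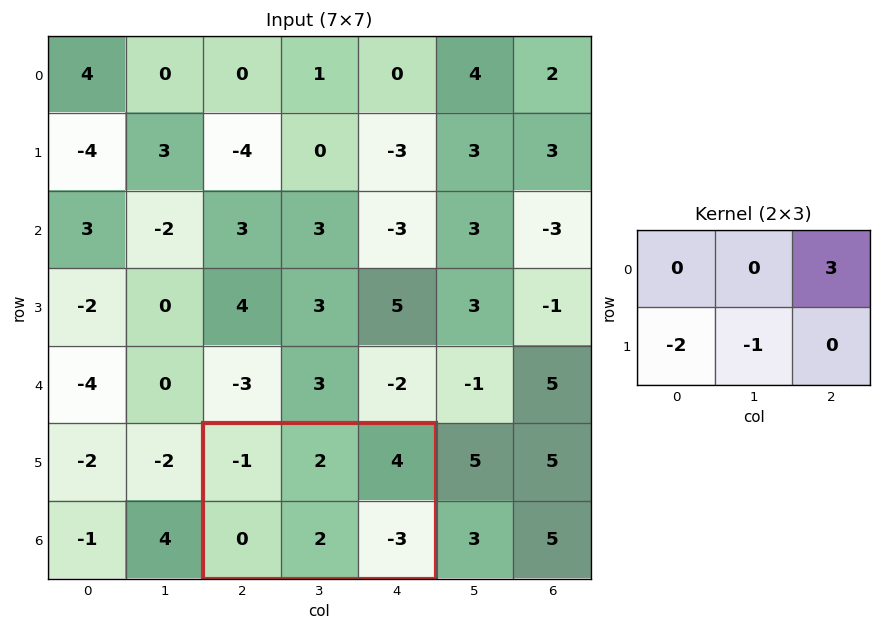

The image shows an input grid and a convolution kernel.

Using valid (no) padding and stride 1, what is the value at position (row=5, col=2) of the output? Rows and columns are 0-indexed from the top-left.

The receptive field on the input at this output position is [-1 2 4 / 0 2 -3]. Elementwise product with the kernel and sum: 4·3 + 0·-2 + 2·-1.

10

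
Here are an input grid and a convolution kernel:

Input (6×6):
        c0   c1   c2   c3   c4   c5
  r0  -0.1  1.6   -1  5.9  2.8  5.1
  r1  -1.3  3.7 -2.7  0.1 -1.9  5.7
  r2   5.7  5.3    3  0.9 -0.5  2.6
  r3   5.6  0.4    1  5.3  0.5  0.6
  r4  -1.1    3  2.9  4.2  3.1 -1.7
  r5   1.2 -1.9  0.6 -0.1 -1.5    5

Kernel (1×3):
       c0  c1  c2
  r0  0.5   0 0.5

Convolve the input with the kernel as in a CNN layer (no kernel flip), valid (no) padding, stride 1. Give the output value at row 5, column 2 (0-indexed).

The receptive field on the input at this output position is [0.6 -0.1 -1.5]. Elementwise product with the kernel and sum: 0.6·0.5 + -1.5·0.5.

-0.45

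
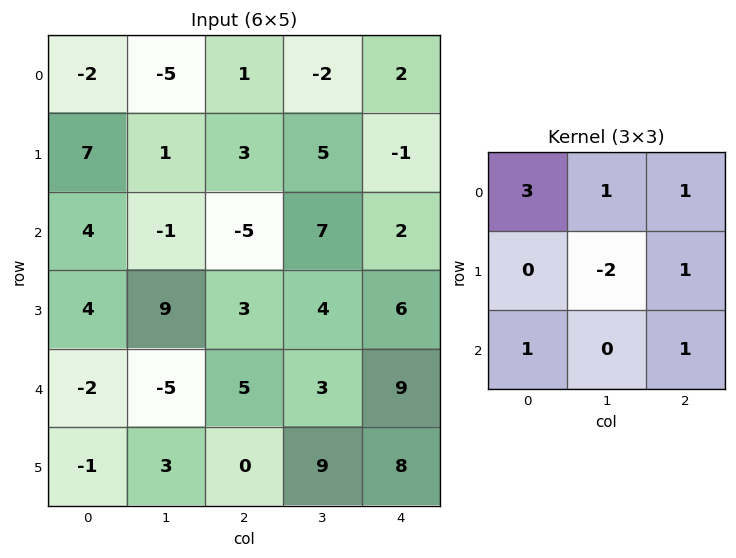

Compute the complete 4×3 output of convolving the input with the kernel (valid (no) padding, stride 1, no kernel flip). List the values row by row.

Output[0,0]: The receptive field on the input at this output position is [-2 -5 1 / 7 1 3 / 4 -1 -5]. Elementwise product with the kernel and sum: -2·3 + -5·1 + 1·1 + 1·-2 + 3·1 + 4·1 + -5·1.

-10 -11 -11
29 41 10
-6 -5 6
38 39 30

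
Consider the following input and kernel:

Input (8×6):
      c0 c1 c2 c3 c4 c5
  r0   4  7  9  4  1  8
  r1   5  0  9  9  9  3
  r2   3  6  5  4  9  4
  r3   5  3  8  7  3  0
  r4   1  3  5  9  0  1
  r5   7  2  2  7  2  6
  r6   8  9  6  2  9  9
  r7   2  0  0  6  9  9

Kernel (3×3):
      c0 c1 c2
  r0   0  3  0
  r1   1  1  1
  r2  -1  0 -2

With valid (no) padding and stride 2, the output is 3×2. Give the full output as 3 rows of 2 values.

22 16
23 25
0 14

Output[0,0]: The receptive field on the input at this output position is [4 7 9 / 5 0 9 / 3 6 5]. Elementwise product with the kernel and sum: 7·3 + 5·1 + 0·1 + 9·1 + 3·-1 + 5·-2.
Output[0,1]: The receptive field on the input at this output position is [9 4 1 / 9 9 9 / 5 4 9]. Elementwise product with the kernel and sum: 4·3 + 9·1 + 9·1 + 9·1 + 5·-1 + 9·-2.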